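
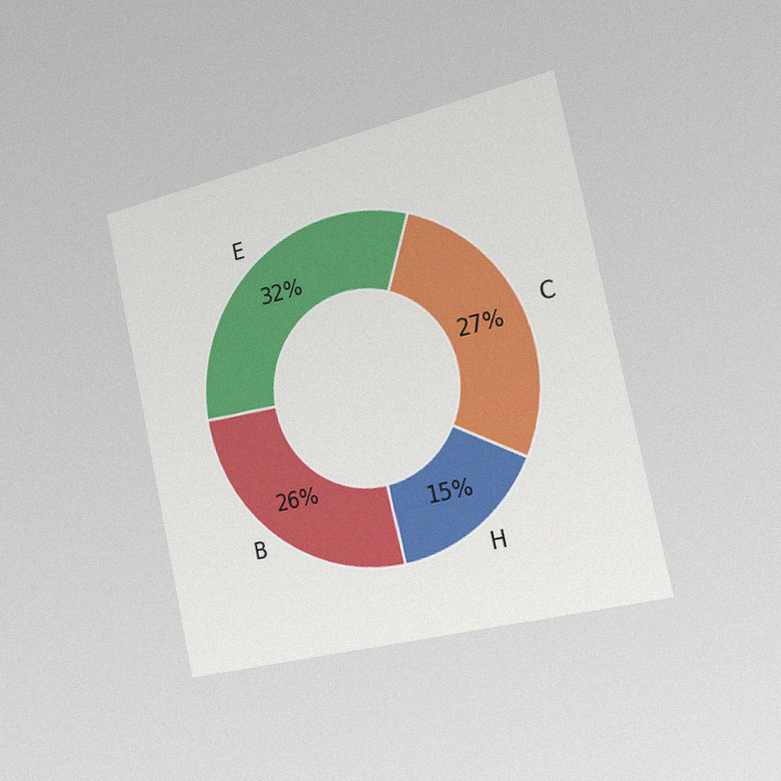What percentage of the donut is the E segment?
32%

The chart is tilted about 12° counter-clockwise and viewed slightly from the right, with some photo noise. The E segment takes up 32% of the ring.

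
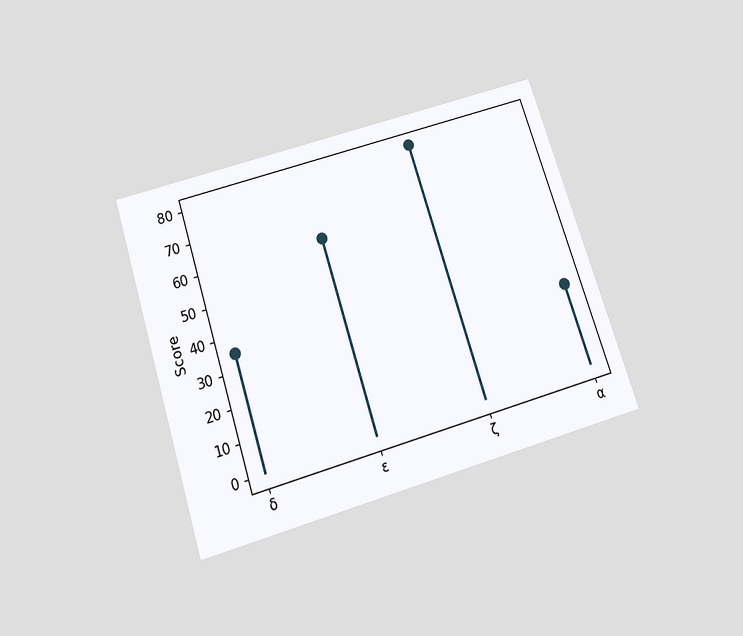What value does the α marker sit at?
25

The chart is tilted about 18° counter-clockwise and viewed slightly from below. The α marker sits at 25.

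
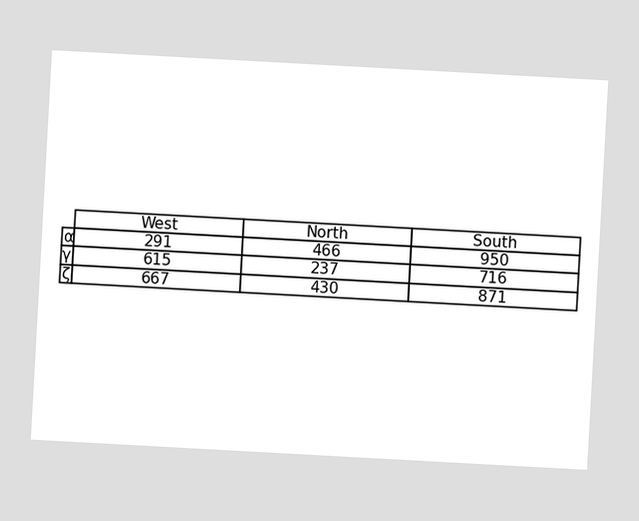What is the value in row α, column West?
291

The chart is tilted about 3° clockwise. The (α, West) cell reads 291.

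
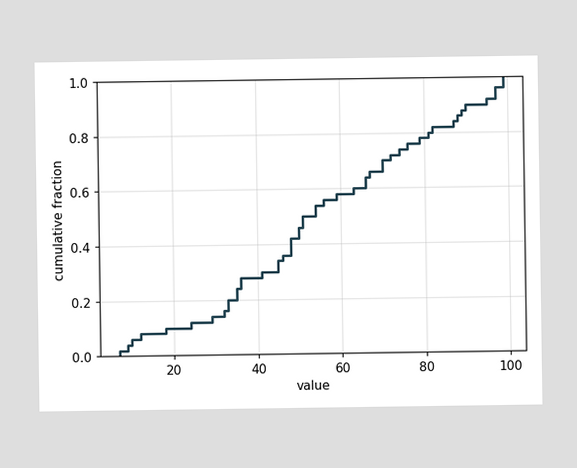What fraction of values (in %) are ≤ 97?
96%

At x=97 the ECDF step is at 96%.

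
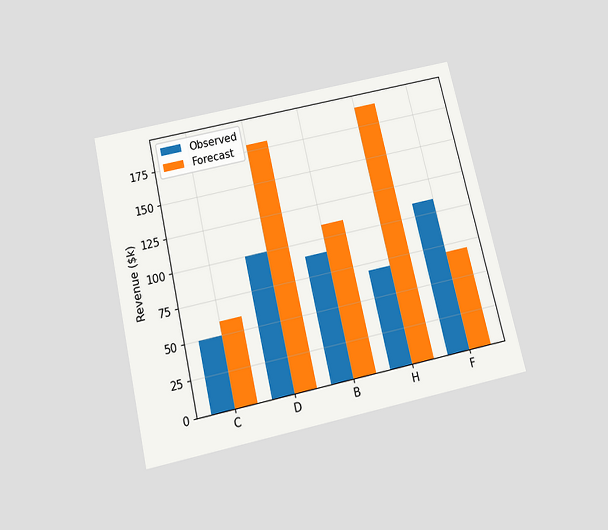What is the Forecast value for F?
$70k

The chart is tilted about 13° counter-clockwise and viewed slightly from below. The Forecast bar at F reaches $70k on the y-axis.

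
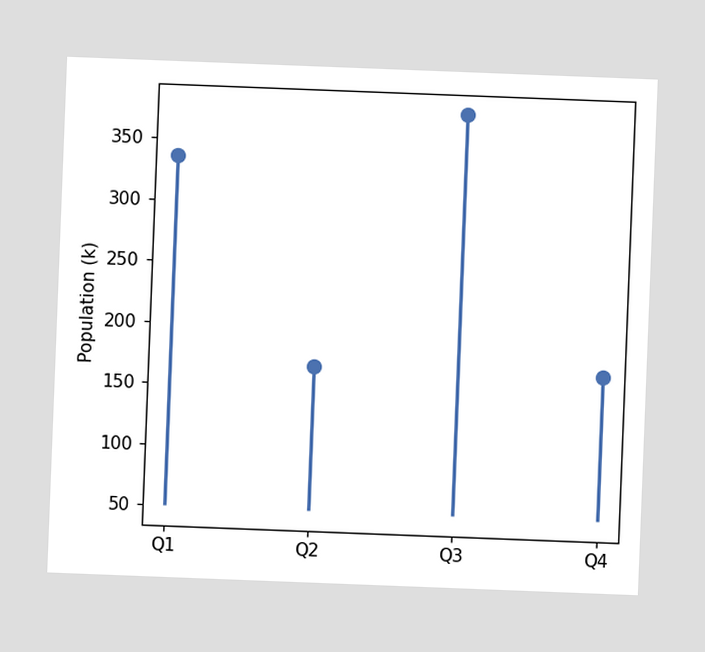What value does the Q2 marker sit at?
The chart is tilted about 2° clockwise. The Q2 marker sits at 168k.

168k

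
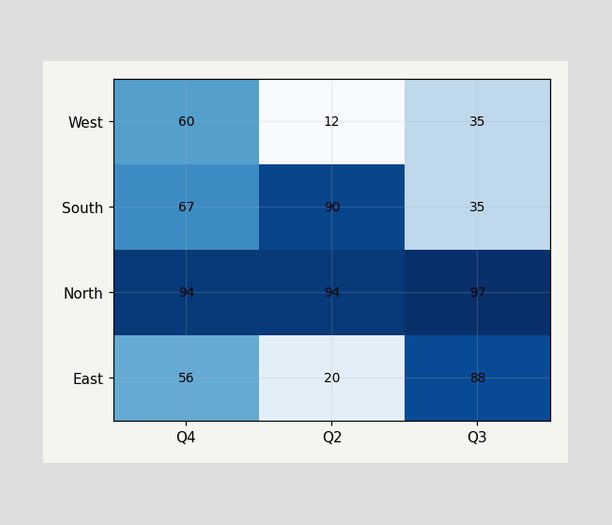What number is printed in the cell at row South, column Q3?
35

The (South, Q3) cell reads 35.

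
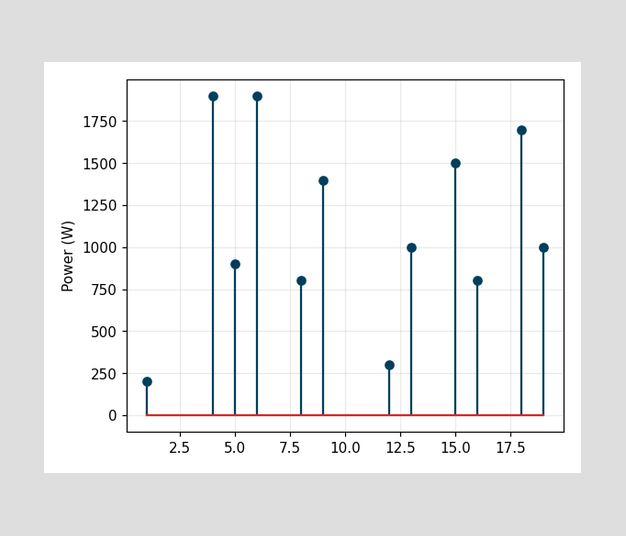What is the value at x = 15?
The stem at x=15 reaches 1500W.

1500W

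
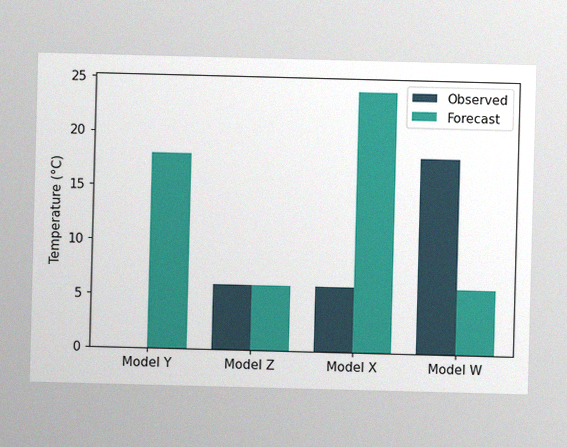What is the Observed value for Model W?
The image has some photo noise and uneven lighting. The Observed bar at Model W reaches 18°C on the y-axis.

18°C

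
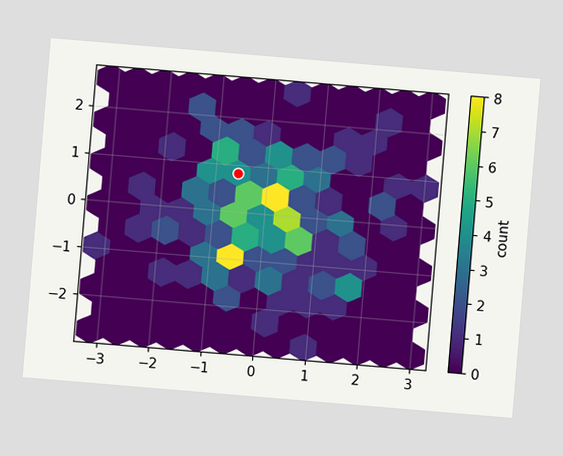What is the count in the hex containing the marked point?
4

The chart is tilted about 5° clockwise. The marked hex reads 4 on the colorbar.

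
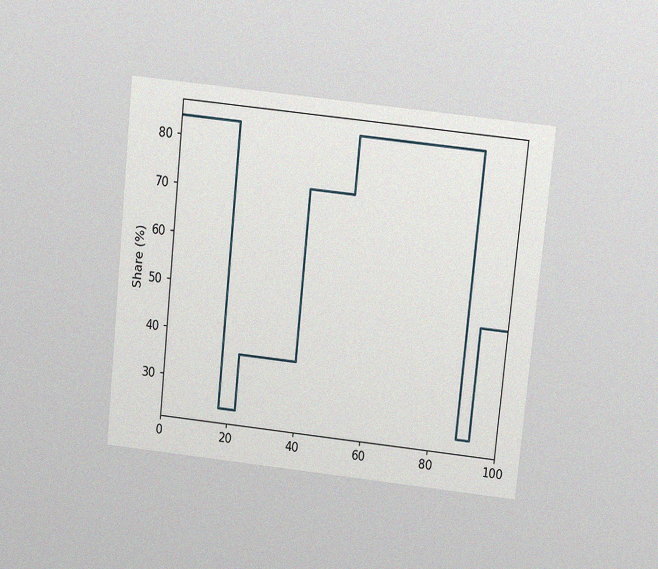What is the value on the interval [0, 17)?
84%

The chart is tilted about 6° clockwise and viewed slightly from above, with some photo noise. On [0, 17) the step sits at 84%.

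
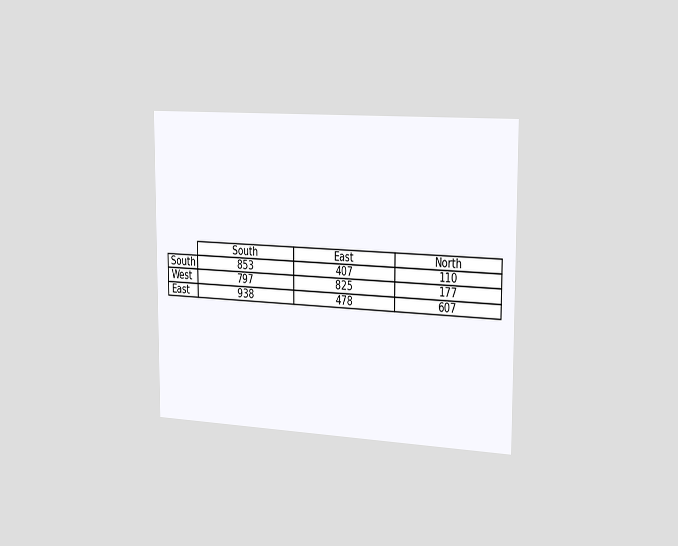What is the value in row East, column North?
607

The chart is viewed slightly from the right. The (East, North) cell reads 607.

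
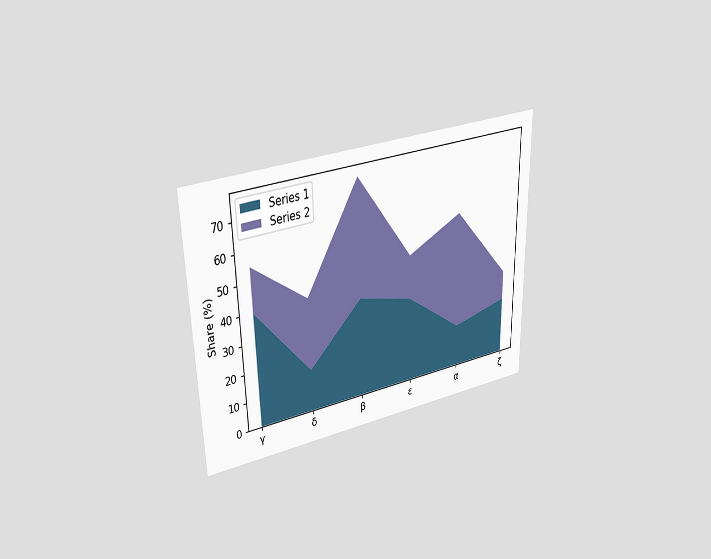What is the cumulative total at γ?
55%

The chart is viewed slightly from above. The stacked total at γ reaches 55%.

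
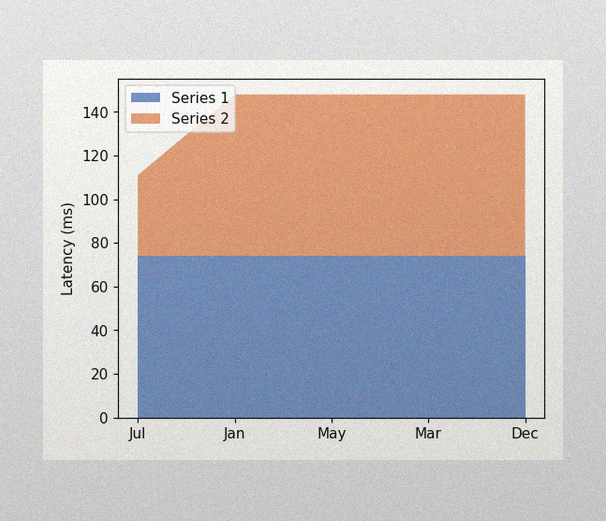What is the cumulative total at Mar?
The image has some photo noise and uneven lighting. The stacked total at Mar reaches 148ms.

148ms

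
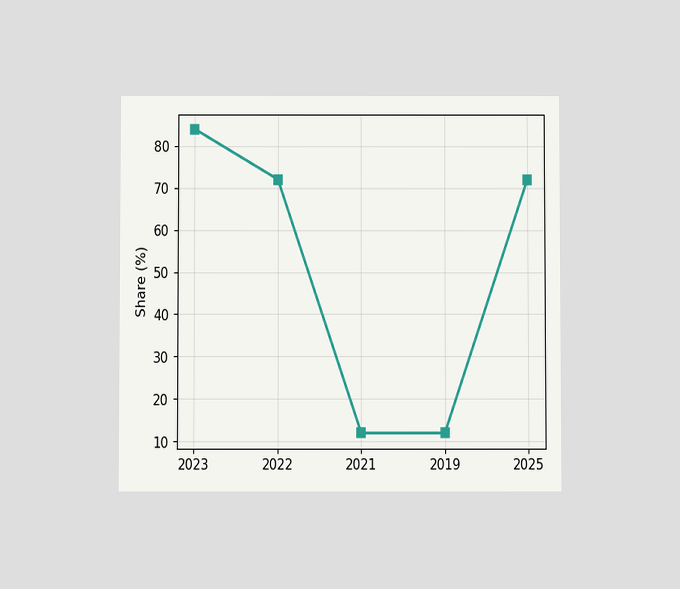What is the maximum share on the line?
84%

The chart is viewed at a slight angle. The highest point is at 2023, and reading across to the y-axis gives 84%.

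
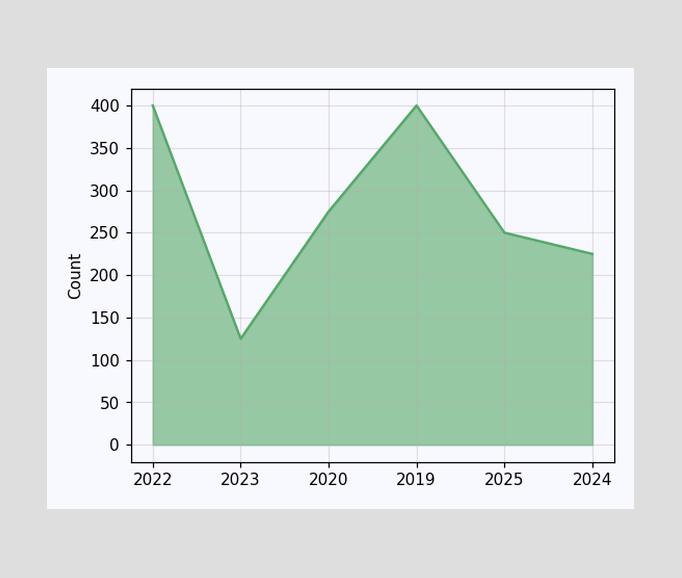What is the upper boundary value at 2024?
225

At 2024 the upper boundary is at 225.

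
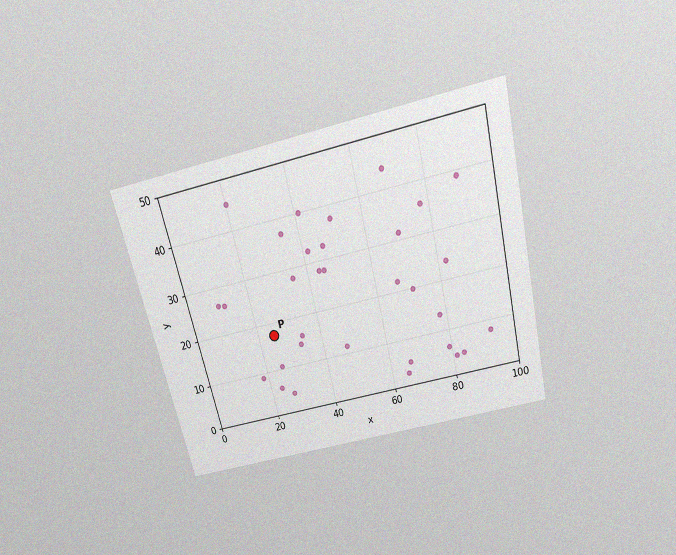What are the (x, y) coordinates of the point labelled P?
The chart is tilted about 14° counter-clockwise and viewed slightly from above, with some photo noise. Following the gridlines from P to each axis, P sits at (25, 17.5).

(25, 17.5)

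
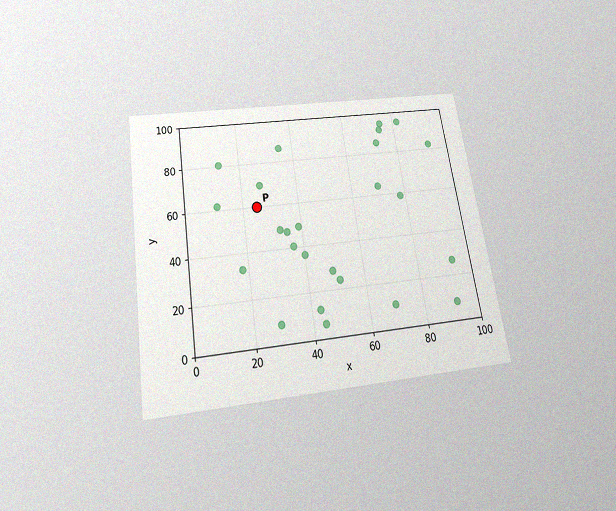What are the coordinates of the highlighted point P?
The chart is tilted about 9° counter-clockwise and viewed slightly from below, with some photo noise. Following the gridlines from P to each axis, P sits at (25, 60).

(25, 60)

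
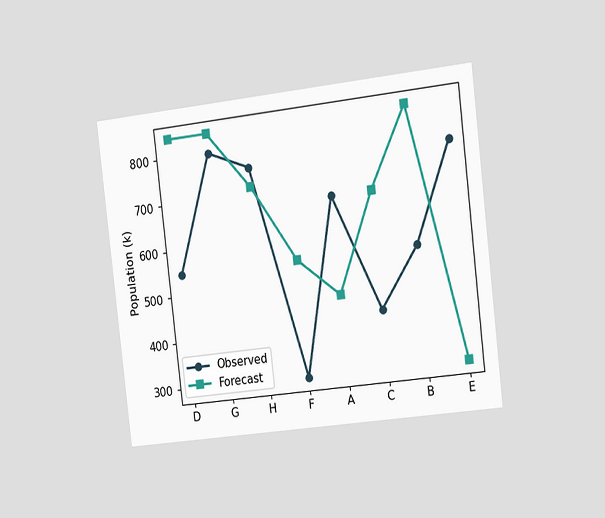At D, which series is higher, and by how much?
The chart is tilted about 7° counter-clockwise and viewed slightly from the right. At D, Forecast sits above the other line by 294k.

Forecast, by 294k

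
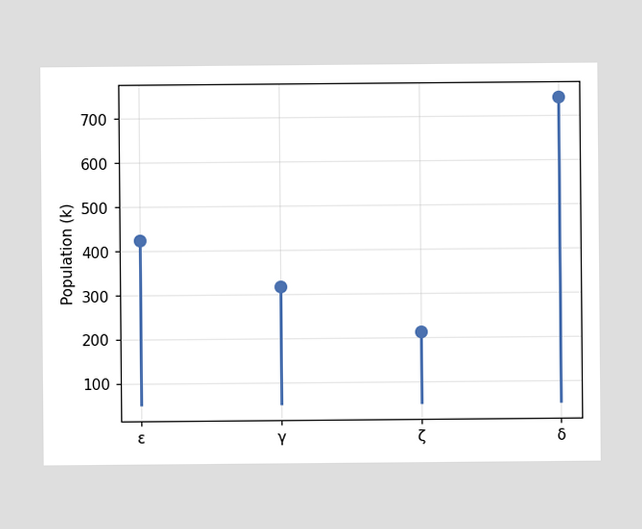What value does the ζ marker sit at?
The ζ marker sits at 212k.

212k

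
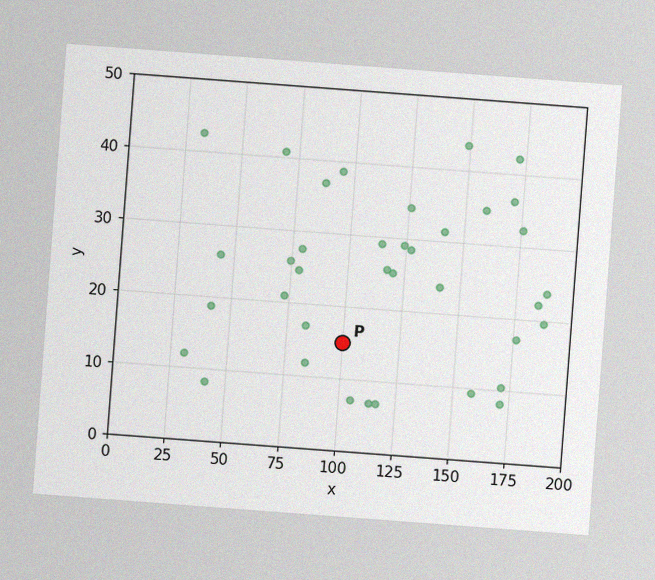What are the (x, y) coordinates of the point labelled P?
(100, 15)

The chart is tilted about 4° clockwise, with some photo noise. Following the gridlines from P to each axis, P sits at (100, 15).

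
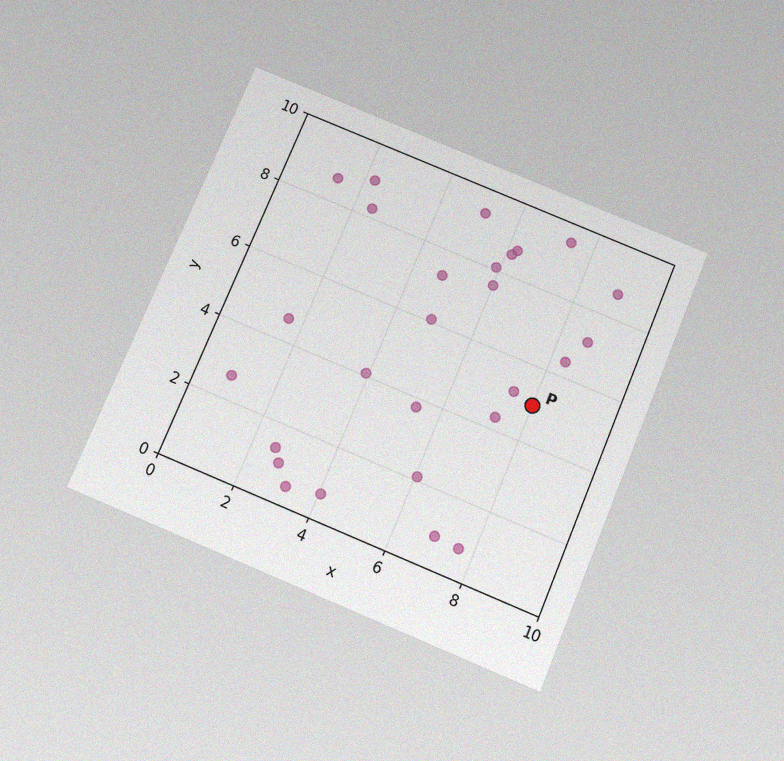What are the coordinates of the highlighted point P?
The chart is tilted about 23° clockwise and viewed slightly from below, with some photo noise. Following the gridlines from P to each axis, P sits at (8, 5).

(8, 5)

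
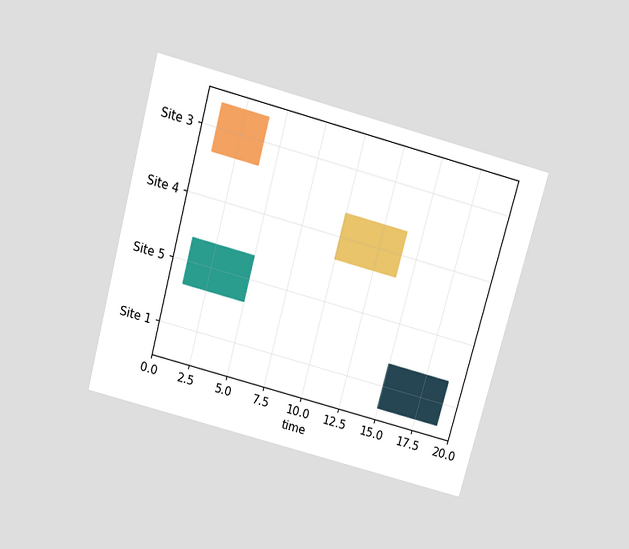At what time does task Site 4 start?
10

The chart is tilted about 15° clockwise and viewed slightly from above. The Site 4 bar begins at t=10.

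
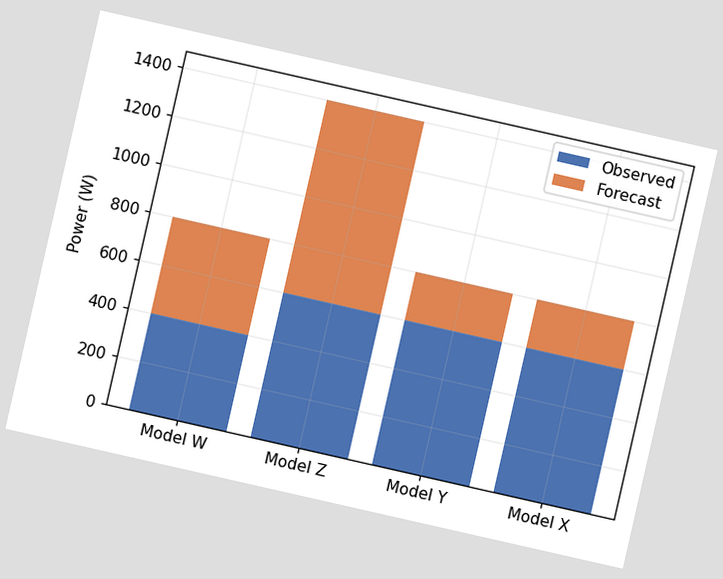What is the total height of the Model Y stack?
800W

The chart is tilted about 13° clockwise. The Model Y stack's top reaches 800W on the y-axis.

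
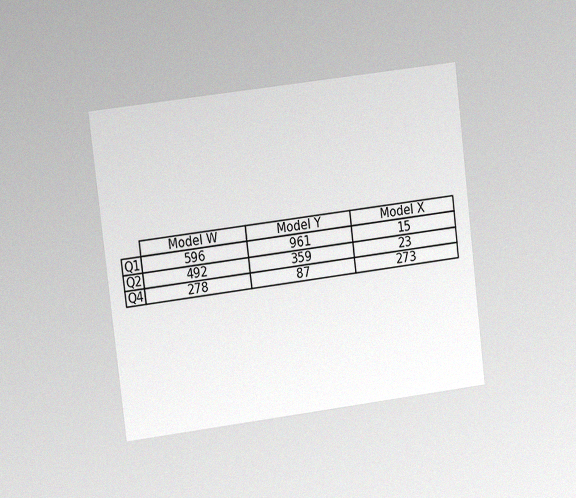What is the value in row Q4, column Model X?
The chart is tilted about 7° counter-clockwise and viewed at a slight angle, with some photo noise. The (Q4, Model X) cell reads 273.

273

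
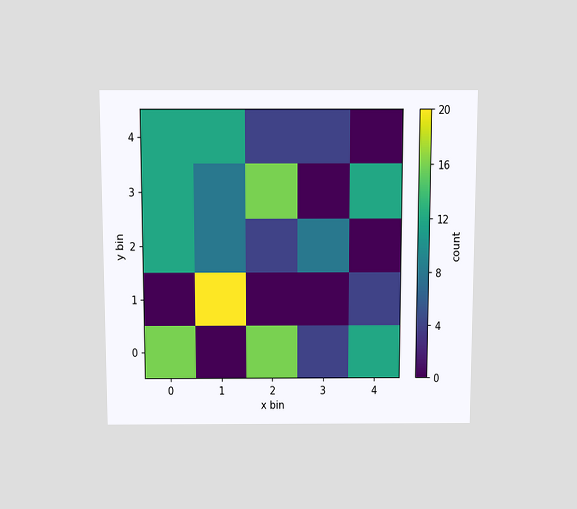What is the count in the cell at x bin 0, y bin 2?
12

The chart is viewed slightly from above. Matching the cell (0, 2) against the colorbar gives 12.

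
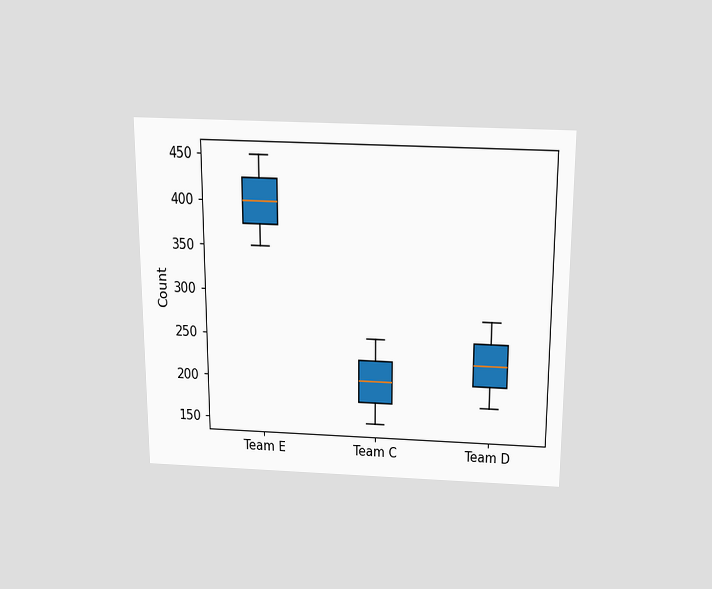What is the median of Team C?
The chart is viewed slightly from above. The median line in the Team C box sits at 200.

200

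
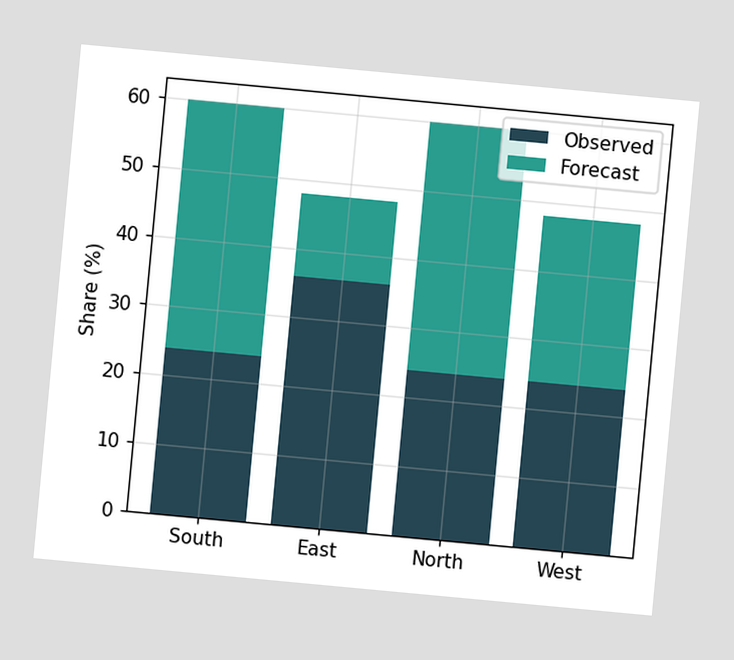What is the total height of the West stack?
The chart is tilted about 5° clockwise. The West stack's top reaches 48% on the y-axis.

48%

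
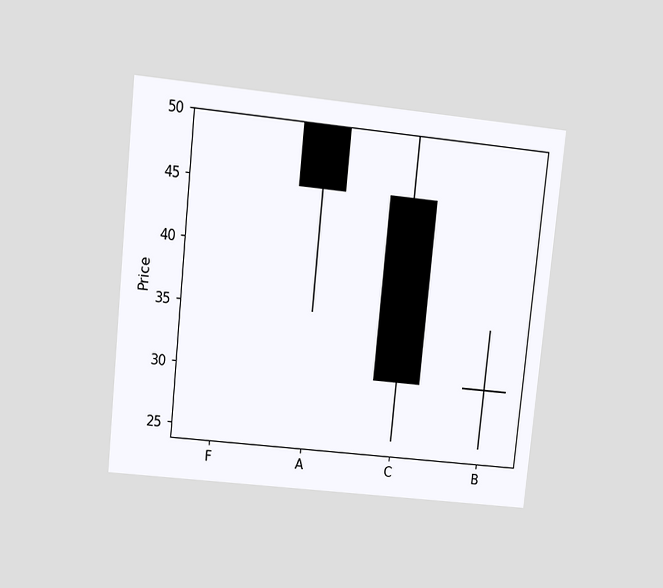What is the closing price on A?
45

The chart is tilted about 6° clockwise and viewed at a slight angle. The A candle closes at 45.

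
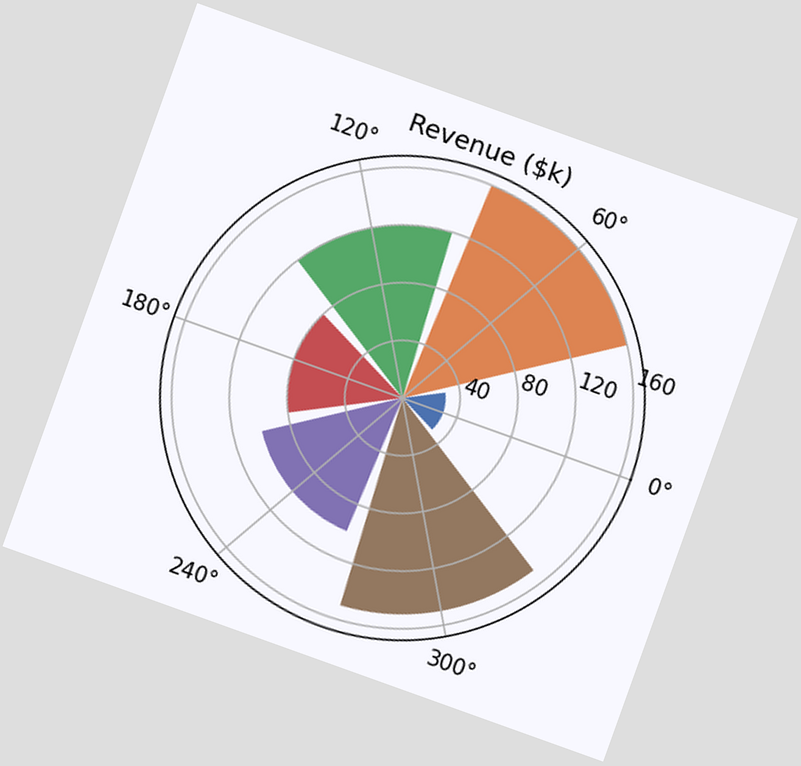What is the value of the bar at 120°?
$120k

The chart is tilted about 20° clockwise. The bar at 120° reaches $120k on the radial axis.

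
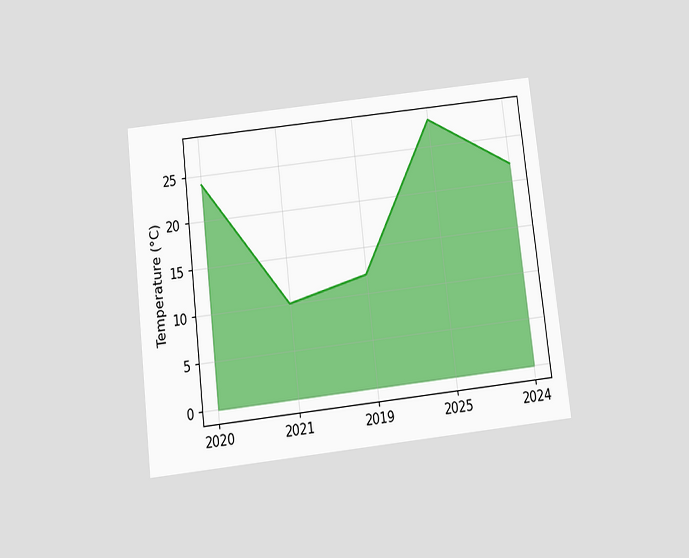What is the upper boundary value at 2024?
The chart is tilted about 7° counter-clockwise and viewed slightly from below. At 2024 the upper boundary is at 22°C.

22°C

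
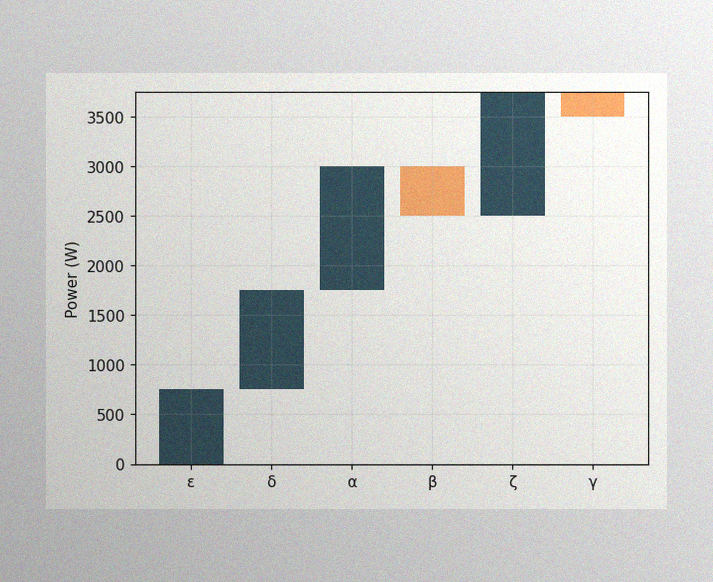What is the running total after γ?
The image has some photo noise and uneven lighting. After γ the running total reaches 3500W.

3500W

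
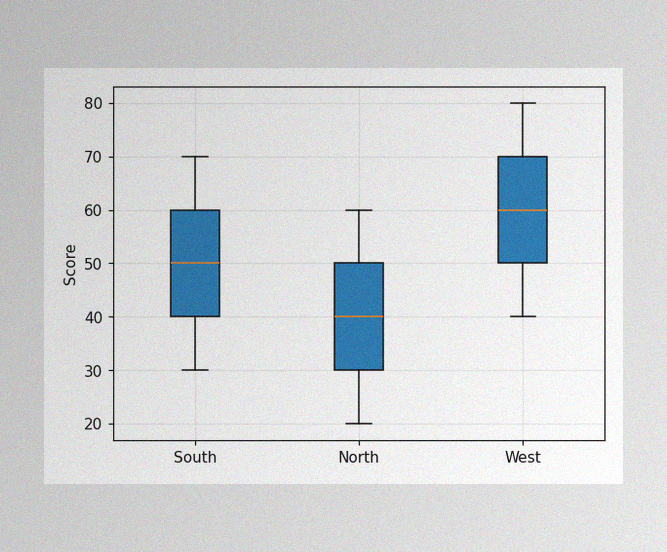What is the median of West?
60

The image has some photo noise and uneven lighting. The median line in the West box sits at 60.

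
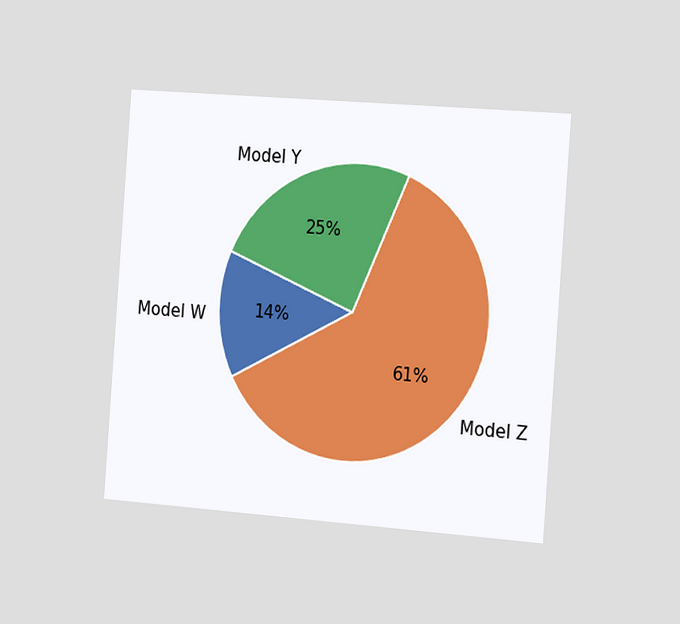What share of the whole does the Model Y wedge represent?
The chart is tilted about 4° clockwise and viewed slightly from the right. The Model Y slice takes up 25% of the pie.

25%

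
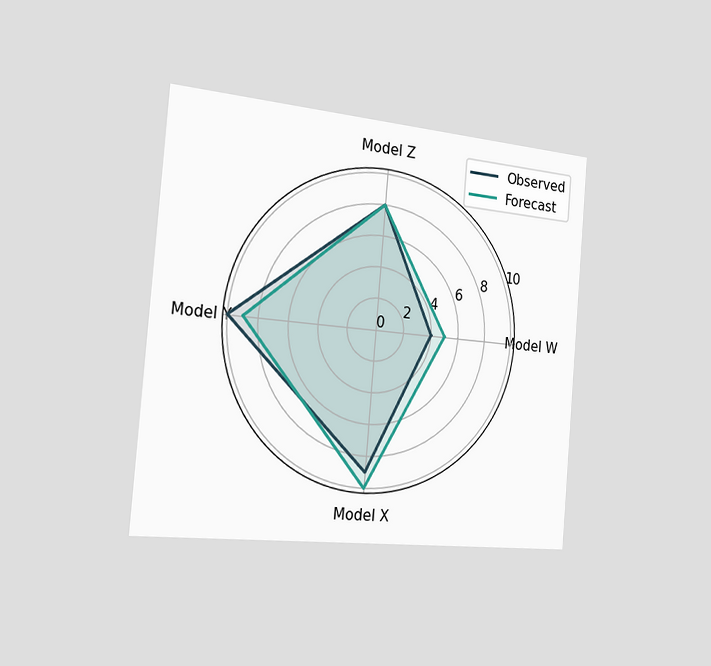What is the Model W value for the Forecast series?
The chart is tilted about 5° clockwise and viewed slightly from the left. On the Model W axis, Forecast reaches 5.

5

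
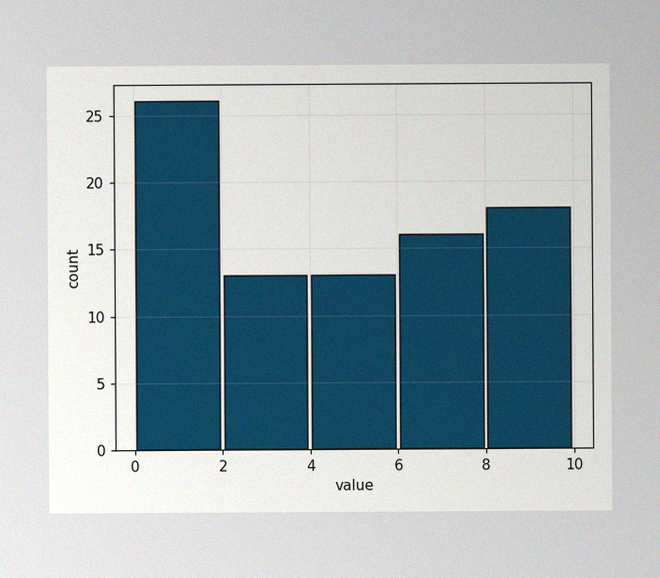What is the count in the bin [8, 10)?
18

The image has some photo noise and uneven lighting. The [8, 10) bin has height 18.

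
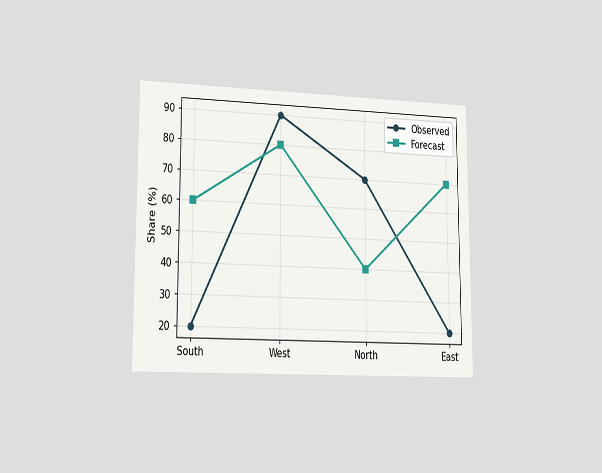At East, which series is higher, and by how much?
Forecast, by 50%

The chart is viewed slightly from the left. At East, Forecast sits above the other line by 50%.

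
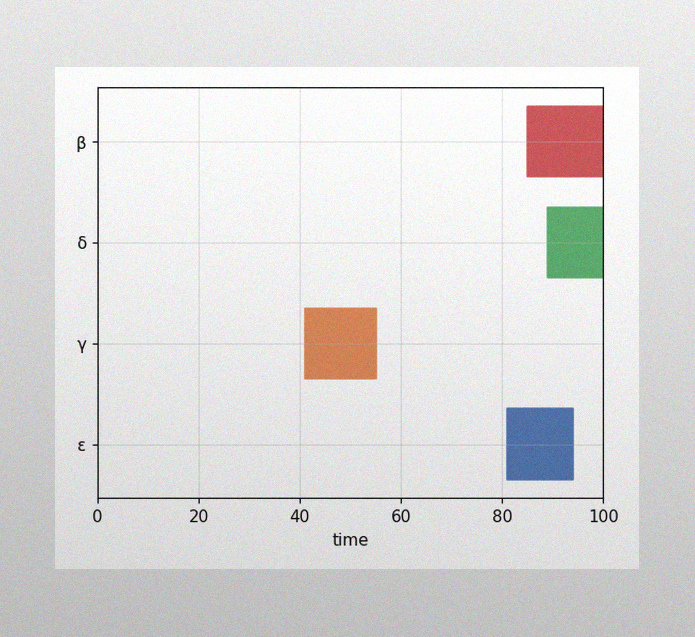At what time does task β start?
The image has some photo noise and uneven lighting. The β bar begins at t=85.

85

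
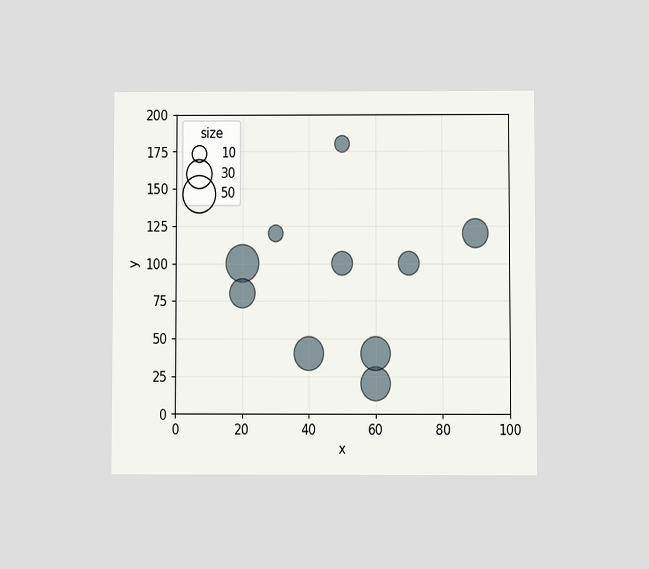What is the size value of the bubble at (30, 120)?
10

The chart is viewed at a slight angle. Matching the bubble at (30, 120) against the size legend gives 10.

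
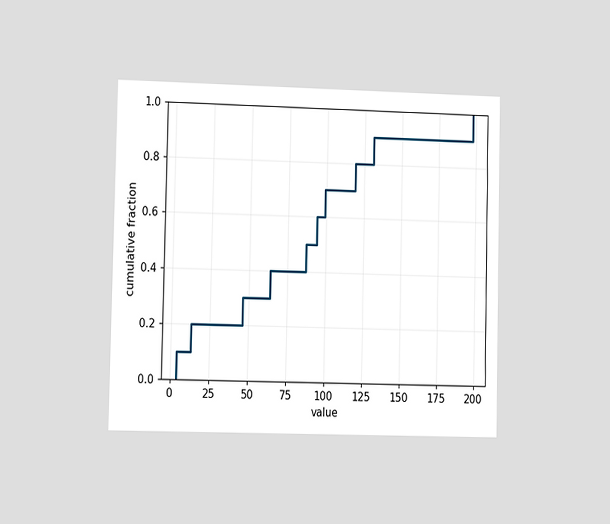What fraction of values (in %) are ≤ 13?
20%

The chart is viewed slightly from the left. At x=13 the ECDF step is at 20%.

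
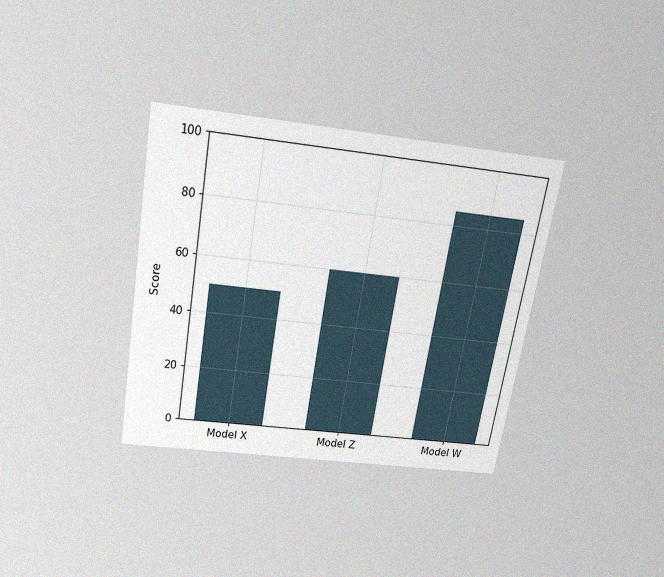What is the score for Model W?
The chart is tilted about 10° clockwise and viewed slightly from above, with some photo noise. Reading along the chart's y-axis, the Model W bar reaches 85.

85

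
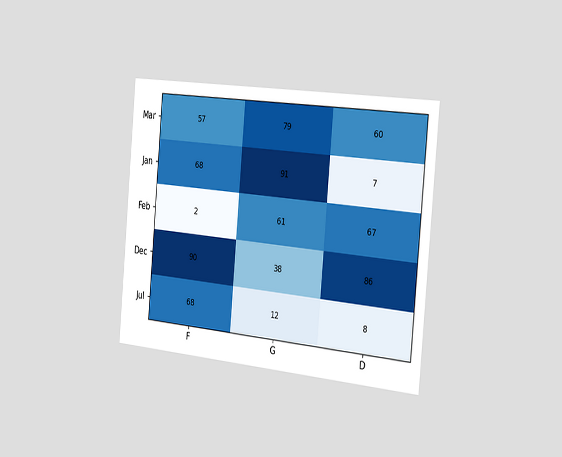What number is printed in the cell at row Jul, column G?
12

The chart is tilted about 5° clockwise and viewed slightly from the right. The (Jul, G) cell reads 12.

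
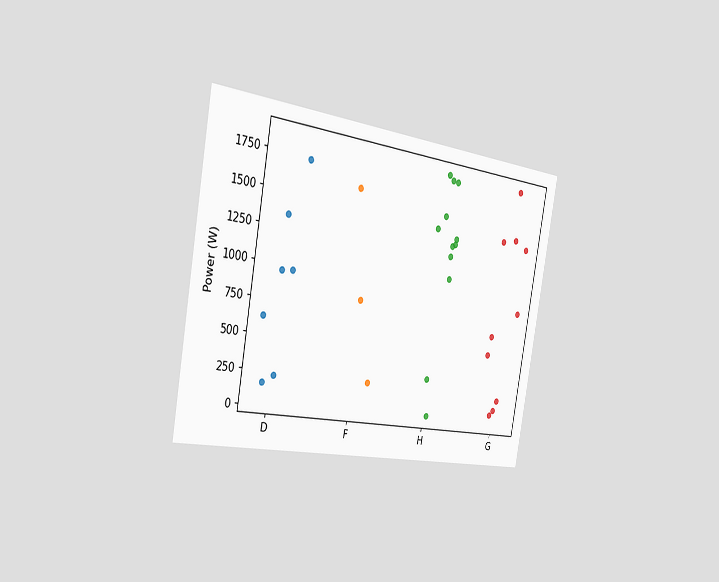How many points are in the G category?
10

The chart is tilted about 10° clockwise and viewed slightly from the left. Counting the markers in the G column gives 10.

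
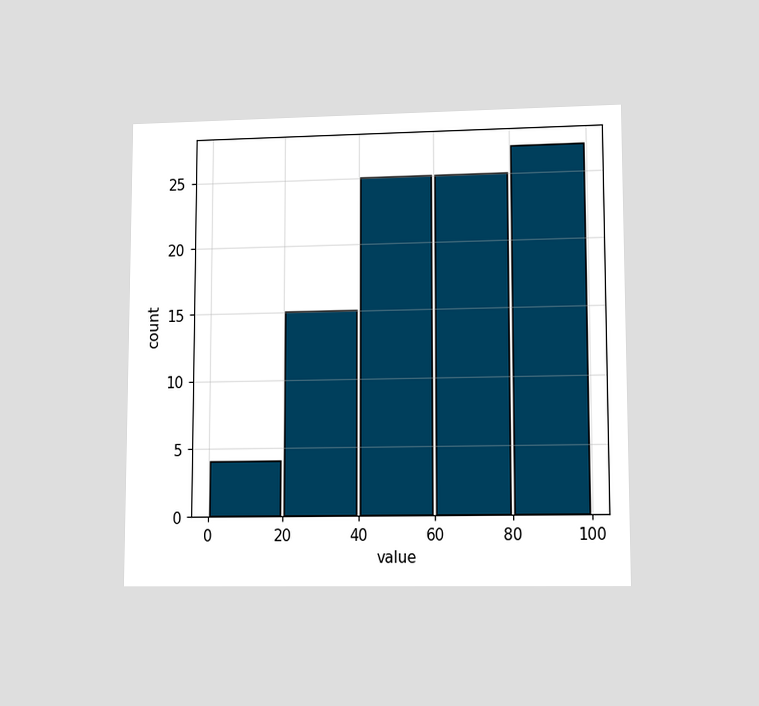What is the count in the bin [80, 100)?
The chart is viewed at a slight angle. The [80, 100) bin has height 27.

27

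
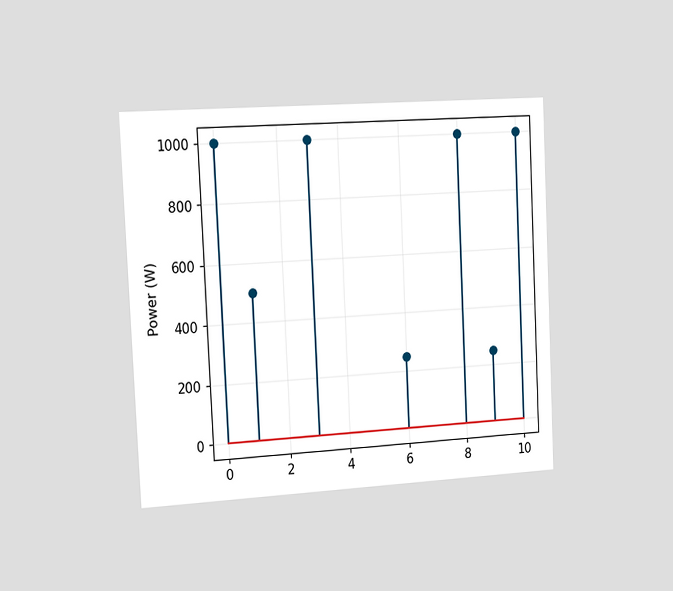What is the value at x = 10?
1000W

The chart is tilted about 3° counter-clockwise and viewed slightly from the left. The stem at x=10 reaches 1000W.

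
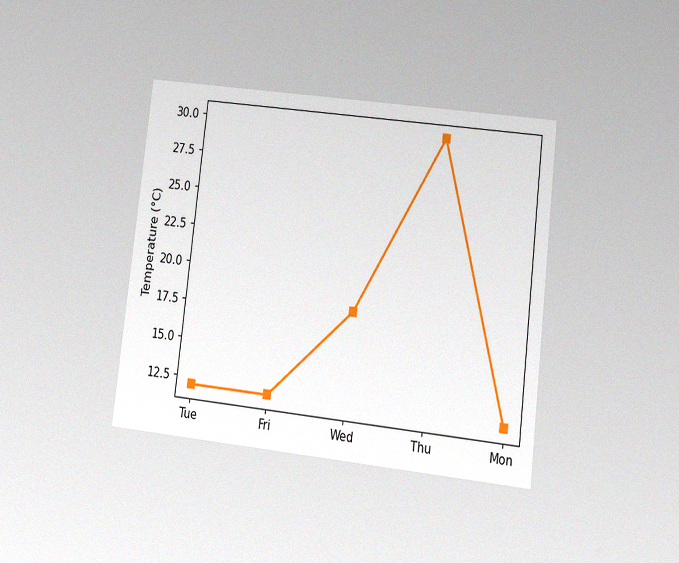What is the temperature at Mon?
12°C

The chart is tilted about 7° clockwise and viewed at a slight angle, with some photo noise. At Mon, the line is at 12°C.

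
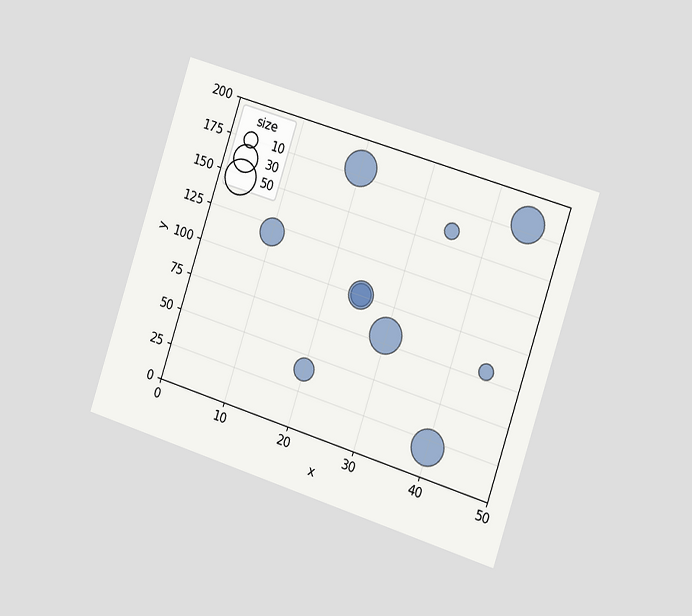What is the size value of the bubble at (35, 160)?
10

The chart is tilted about 18° clockwise and viewed slightly from the right. Matching the bubble at (35, 160) against the size legend gives 10.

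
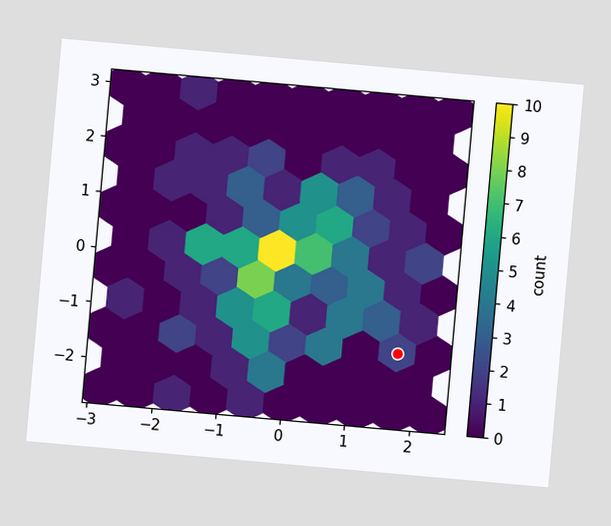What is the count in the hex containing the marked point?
The chart is tilted about 5° clockwise. The marked hex reads 2 on the colorbar.

2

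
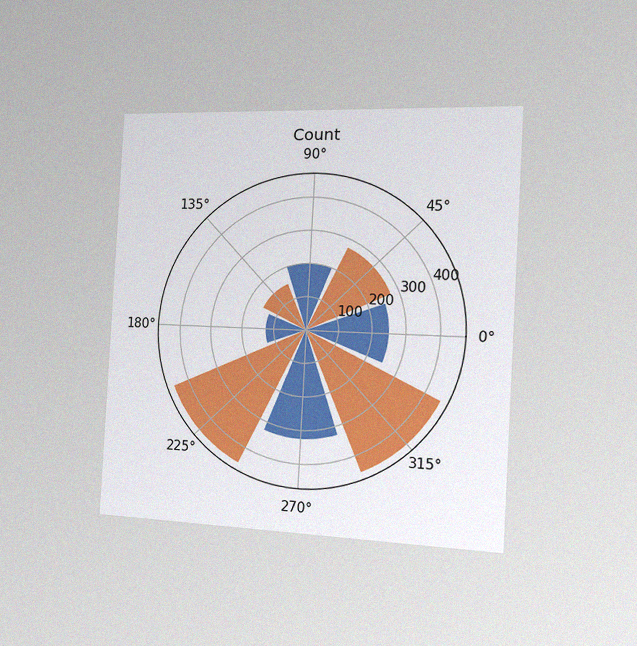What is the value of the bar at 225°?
450

The chart is tilted about 3° clockwise and viewed slightly from the right, with some photo noise. The bar at 225° reaches 450 on the radial axis.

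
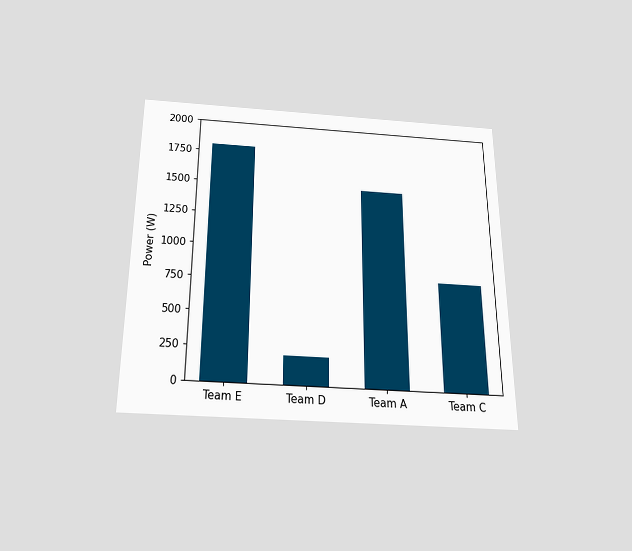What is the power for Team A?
1500W

The chart is viewed slightly from below. Reading along the chart's y-axis, the Team A bar reaches 1500W.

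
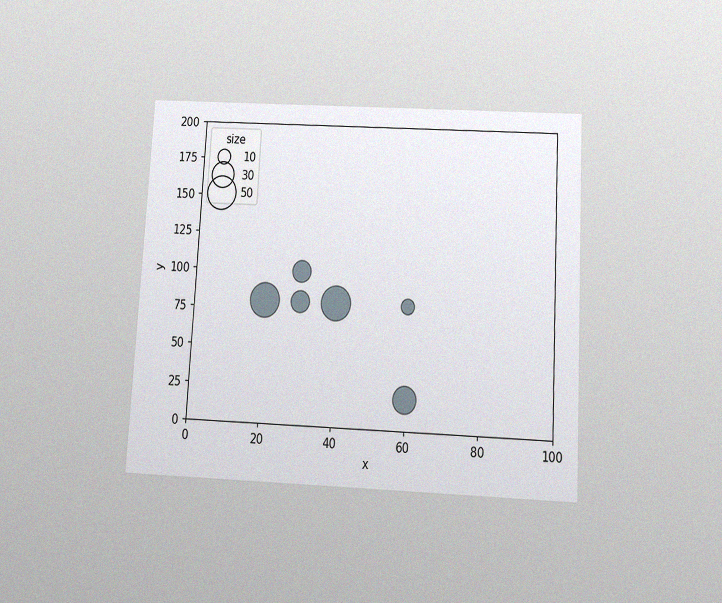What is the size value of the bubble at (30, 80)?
The chart is tilted about 3° clockwise and viewed slightly from below, with some photo noise. Matching the bubble at (30, 80) against the size legend gives 20.

20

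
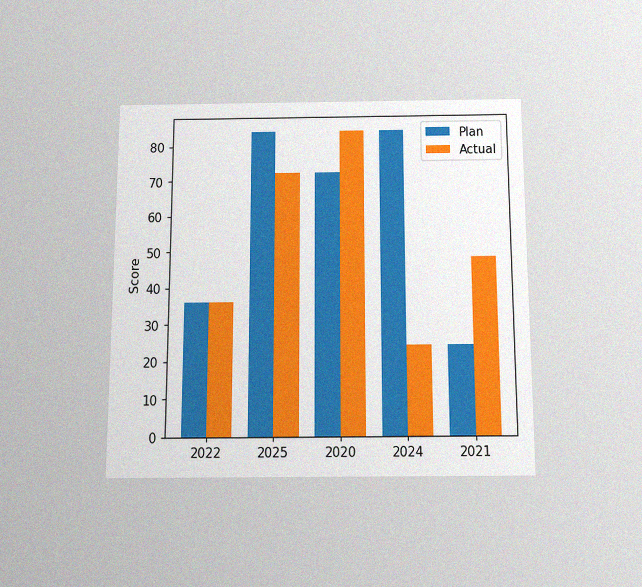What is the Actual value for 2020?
The chart is viewed slightly from below, with some photo noise. The Actual bar at 2020 reaches 84 on the y-axis.

84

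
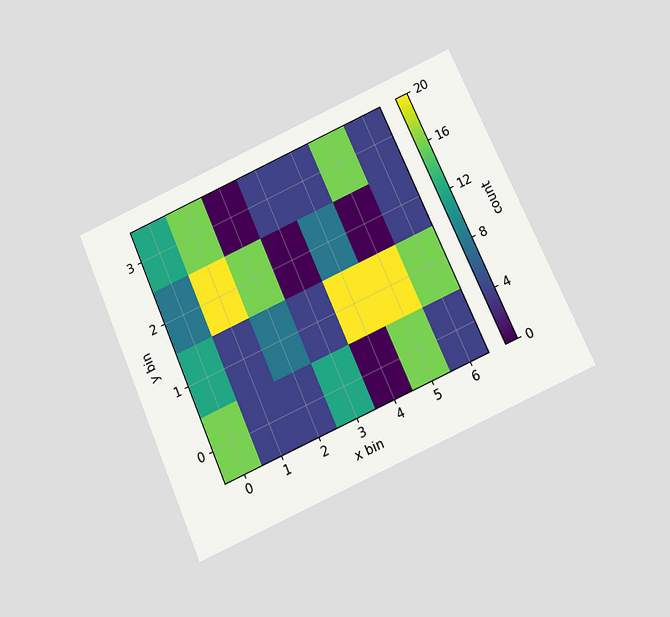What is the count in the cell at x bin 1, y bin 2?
The chart is tilted about 24° counter-clockwise and viewed slightly from below. Matching the cell (1, 2) against the colorbar gives 20.

20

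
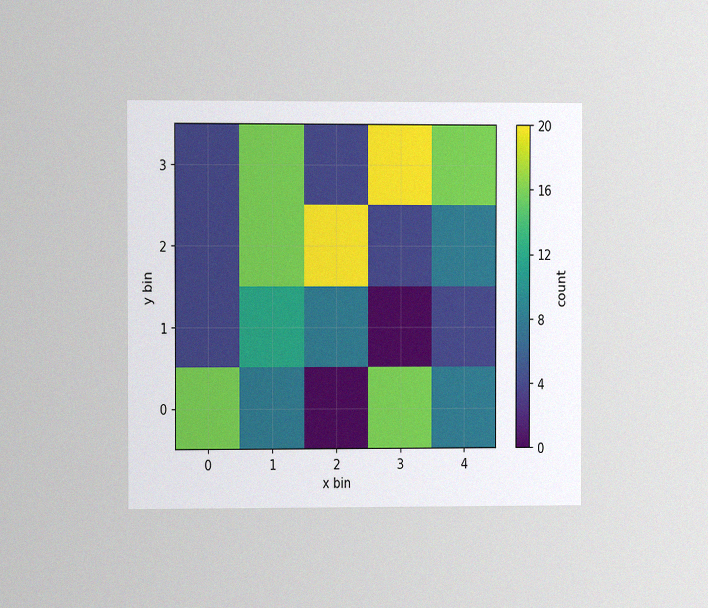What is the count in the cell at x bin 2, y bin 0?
The chart is viewed at a slight angle, with some photo noise. Matching the cell (2, 0) against the colorbar gives 0.

0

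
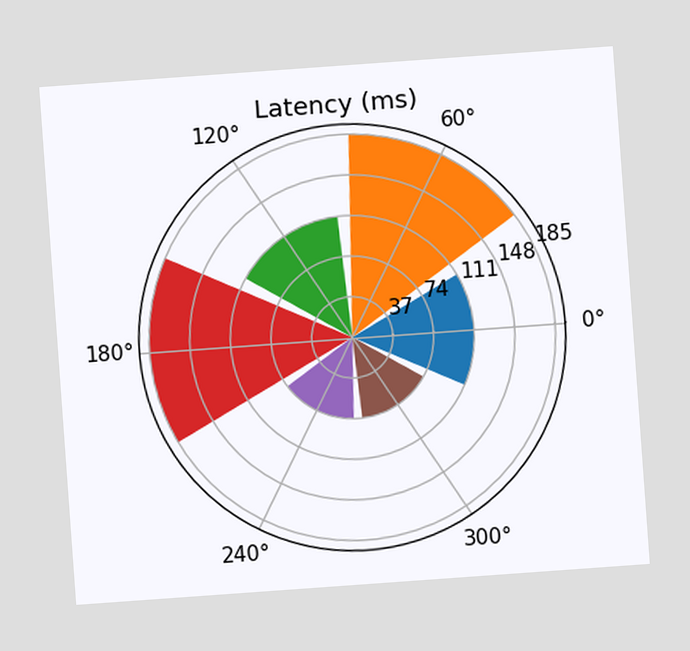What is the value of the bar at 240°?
The chart is tilted about 4° counter-clockwise. The bar at 240° reaches 74ms on the radial axis.

74ms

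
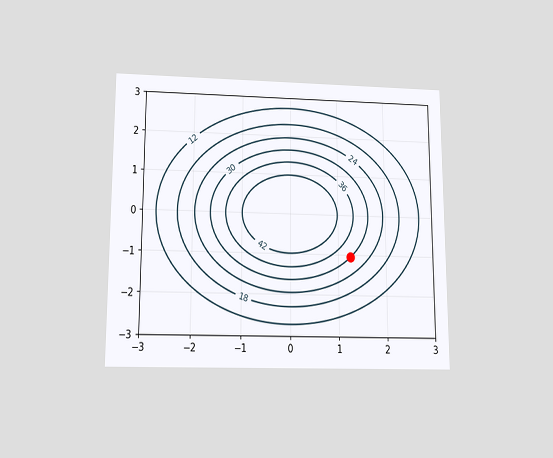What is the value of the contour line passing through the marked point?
30

The chart is viewed slightly from below. The marked point sits on the contour labelled 30.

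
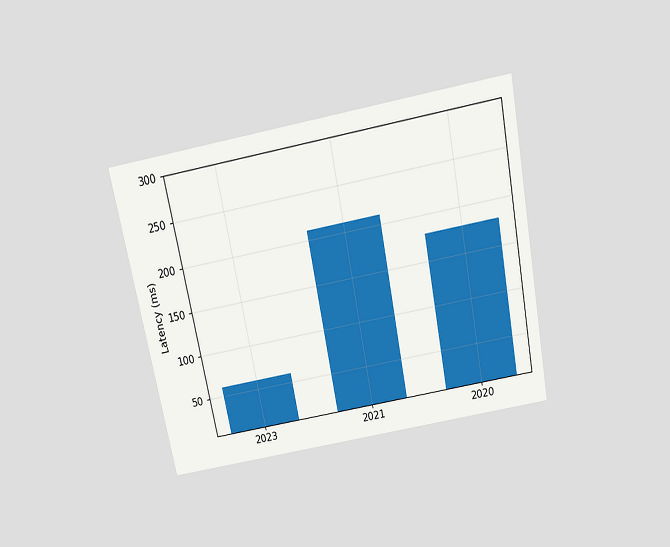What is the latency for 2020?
180ms

The chart is tilted about 11° counter-clockwise and viewed slightly from above. Reading along the chart's y-axis, the 2020 bar reaches 180ms.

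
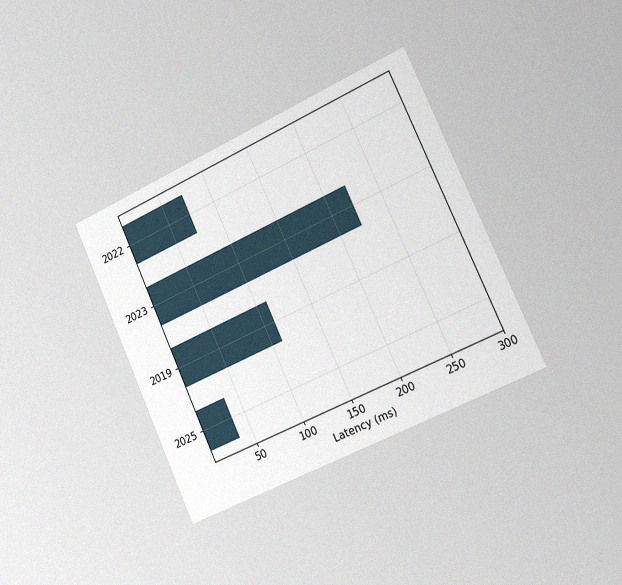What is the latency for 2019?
The chart is tilted about 24° counter-clockwise and viewed slightly from the right, with some photo noise. Reading along the chart's x-axis, the 2019 bar reaches 111ms.

111ms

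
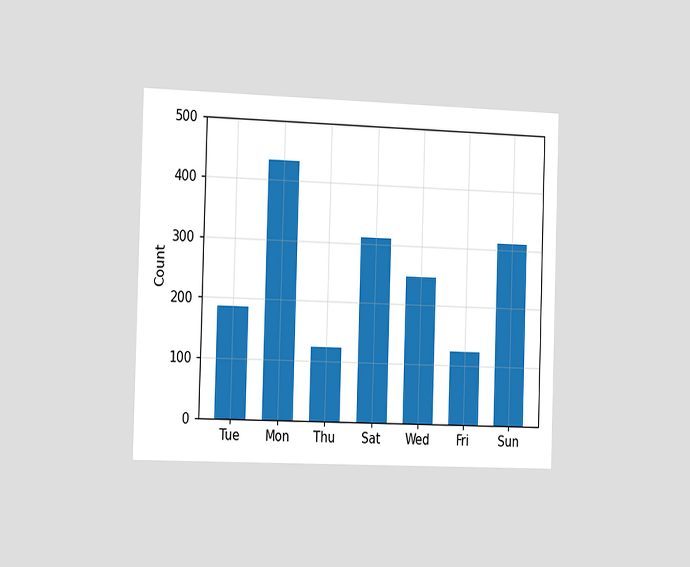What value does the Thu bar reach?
124

The chart is viewed slightly from the left. Reading along the chart's y-axis, the Thu bar reaches 124.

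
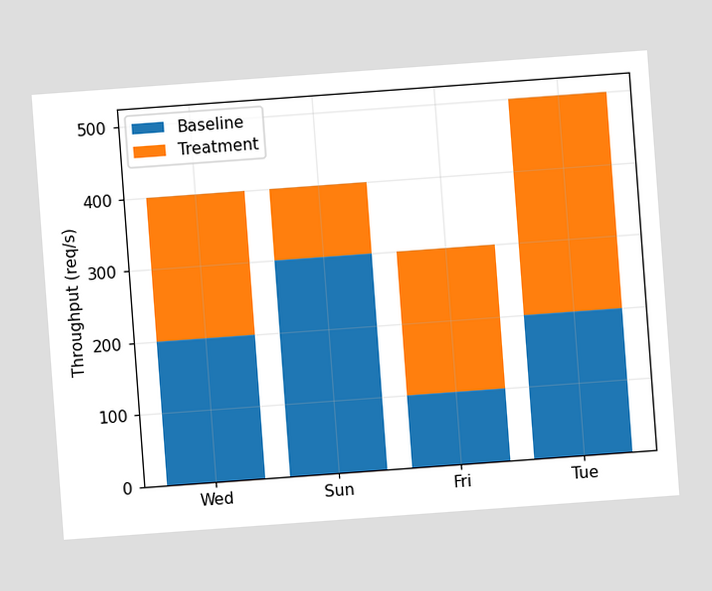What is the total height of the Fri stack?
300req/s

The chart is tilted about 4° counter-clockwise. The Fri stack's top reaches 300req/s on the y-axis.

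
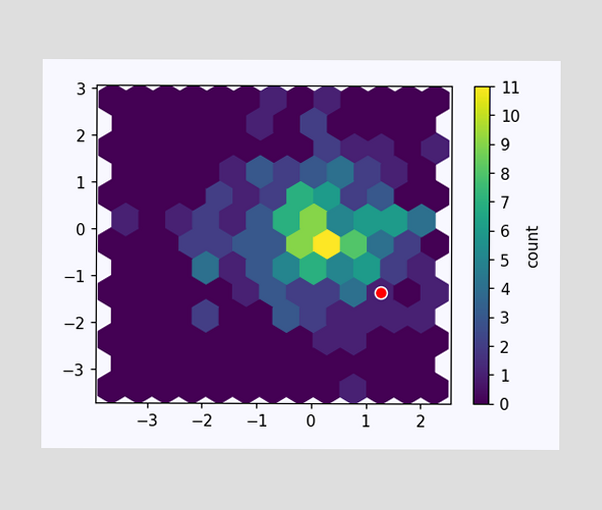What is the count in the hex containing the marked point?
The marked hex reads 1 on the colorbar.

1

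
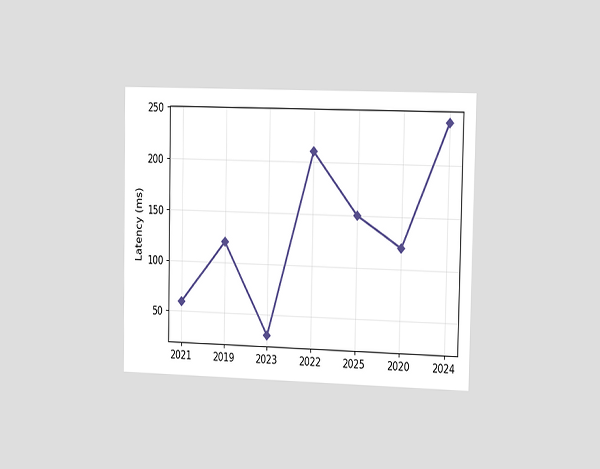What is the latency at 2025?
150ms

The chart is viewed slightly from the right. At 2025, the line is at 150ms.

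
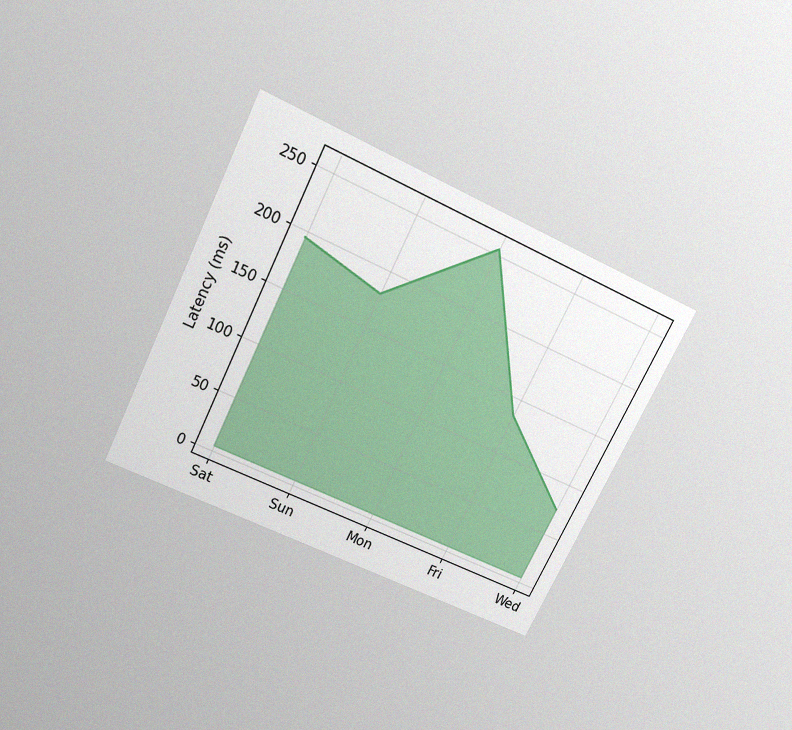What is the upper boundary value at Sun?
The chart is tilted about 26° clockwise and viewed slightly from above, with some photo noise. At Sun the upper boundary is at 180ms.

180ms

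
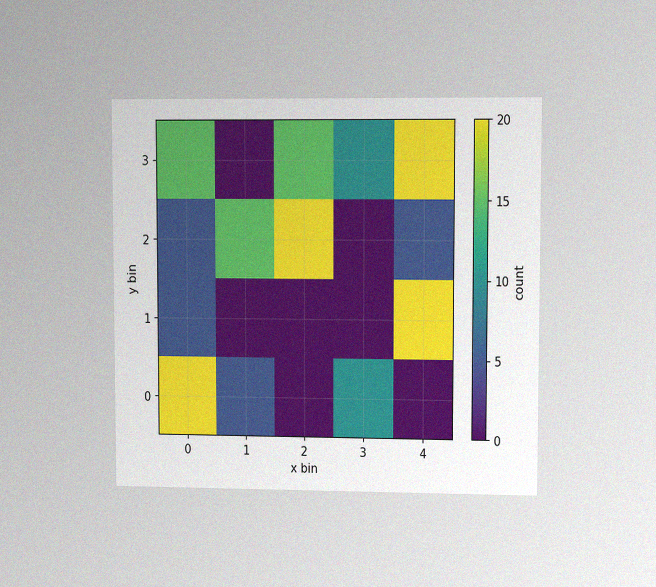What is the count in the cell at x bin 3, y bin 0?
10

The chart is viewed at a slight angle, with some photo noise. Matching the cell (3, 0) against the colorbar gives 10.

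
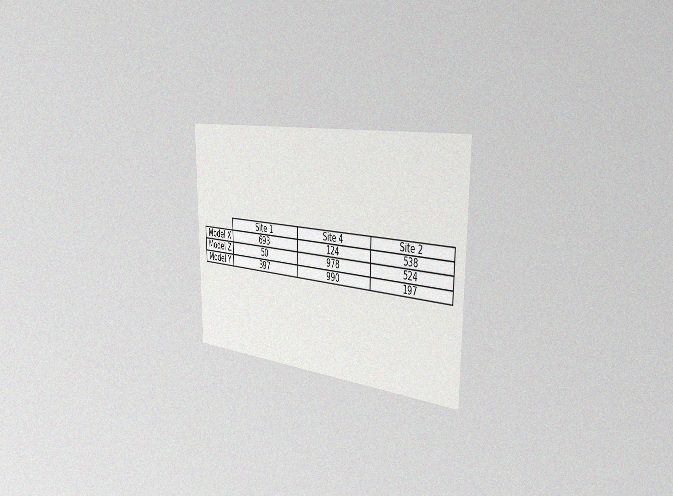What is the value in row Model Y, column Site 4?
The chart is viewed slightly from the right, with some photo noise. The (Model Y, Site 4) cell reads 990.

990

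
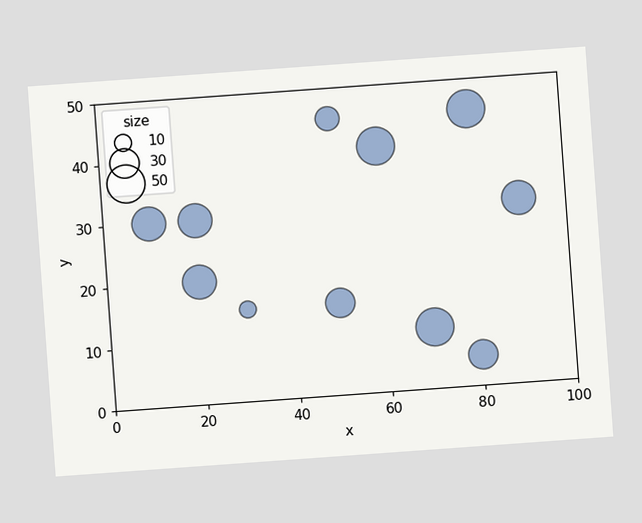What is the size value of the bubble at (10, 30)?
40

The chart is tilted about 4° counter-clockwise. Matching the bubble at (10, 30) against the size legend gives 40.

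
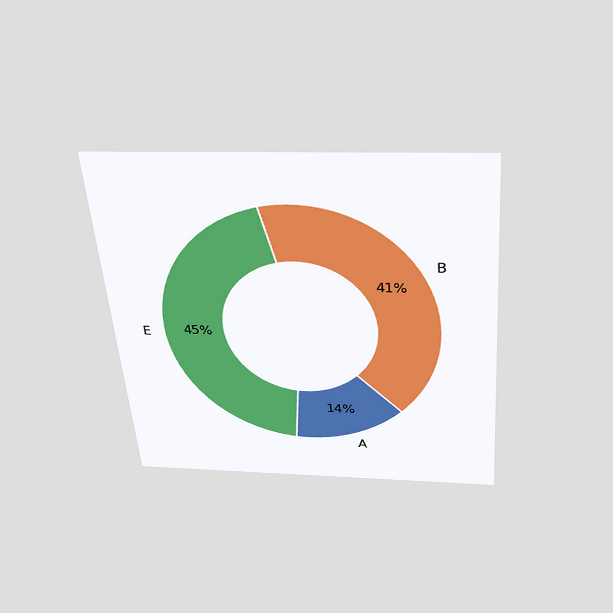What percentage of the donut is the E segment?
45%

The chart is tilted about 5° counter-clockwise and viewed slightly from above. The E segment takes up 45% of the ring.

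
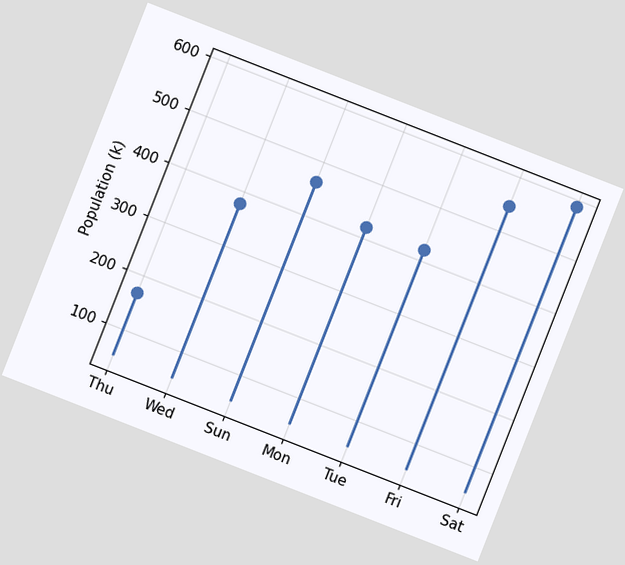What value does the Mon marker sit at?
420k

The chart is tilted about 21° clockwise. The Mon marker sits at 420k.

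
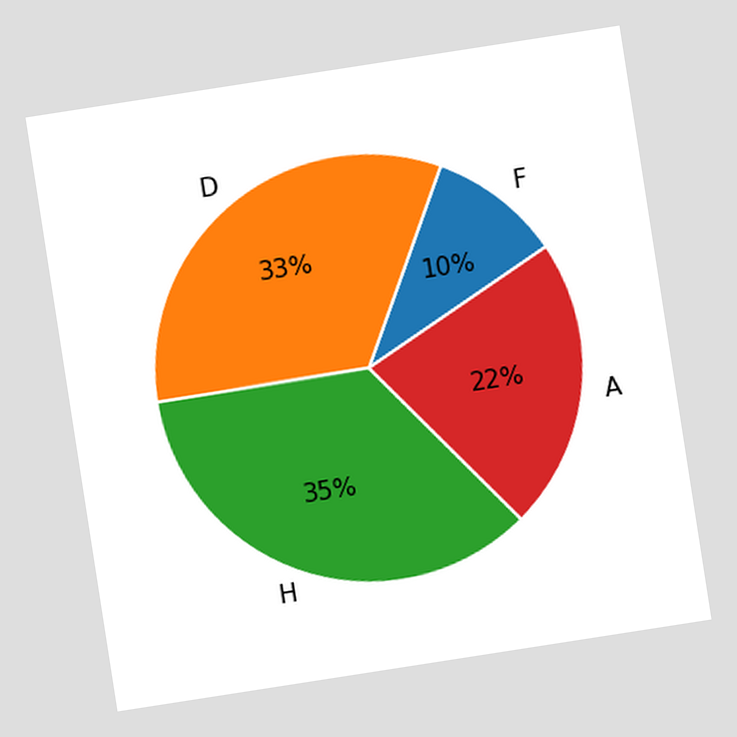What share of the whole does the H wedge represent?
35%

The chart is tilted about 9° counter-clockwise. The H slice takes up 35% of the pie.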